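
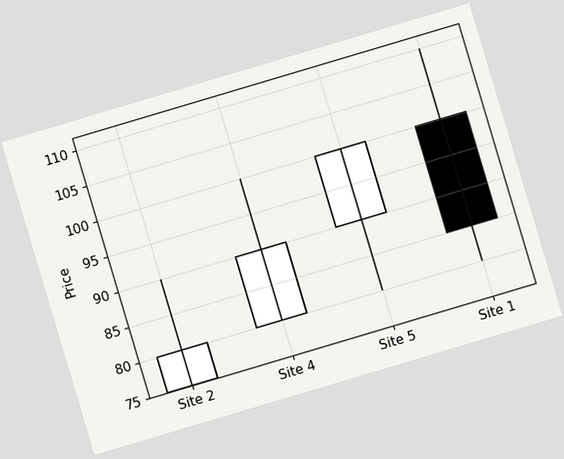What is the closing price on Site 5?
The chart is tilted about 17° counter-clockwise. The Site 5 candle closes at 100.

100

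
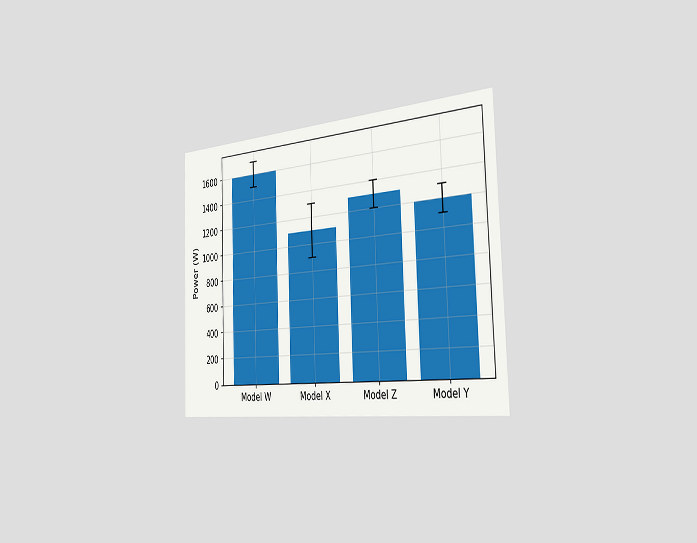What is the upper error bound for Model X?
1300W

The chart is tilted about 2° counter-clockwise and viewed slightly from the right. The Model X bar's upper whisker reaches 1300W.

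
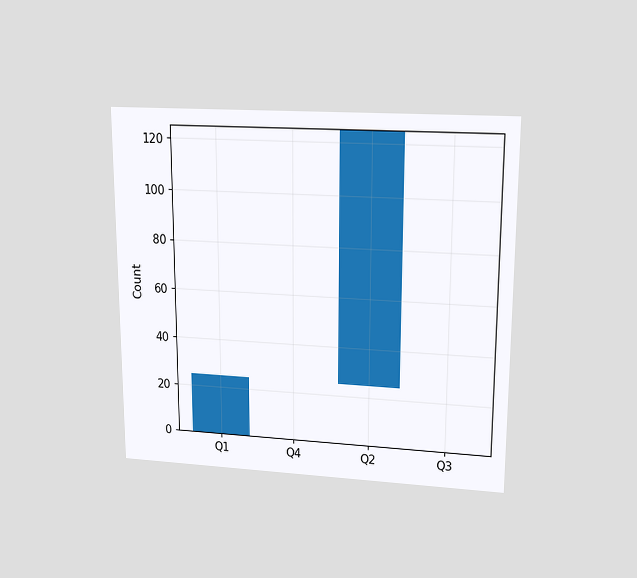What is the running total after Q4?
25

The chart is viewed slightly from above. After Q4 the running total reaches 25.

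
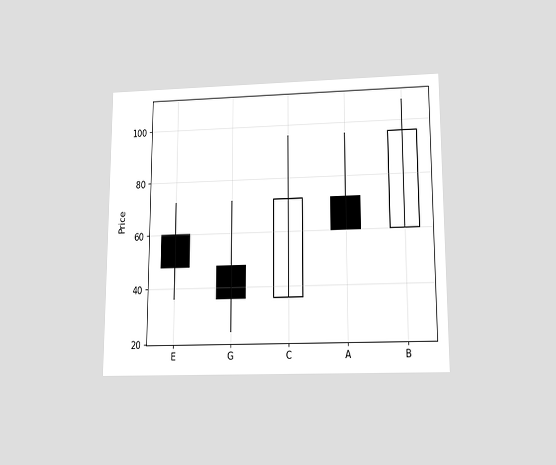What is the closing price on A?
60

The chart is viewed slightly from below. The A candle closes at 60.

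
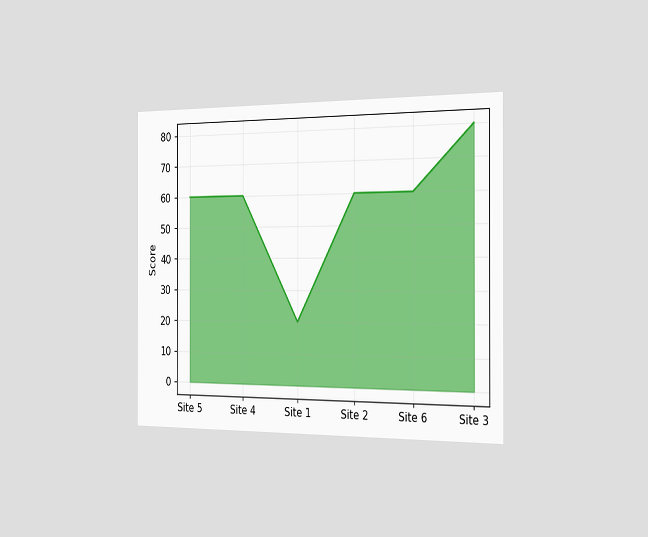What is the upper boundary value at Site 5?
The chart is viewed slightly from the right. At Site 5 the upper boundary is at 60.

60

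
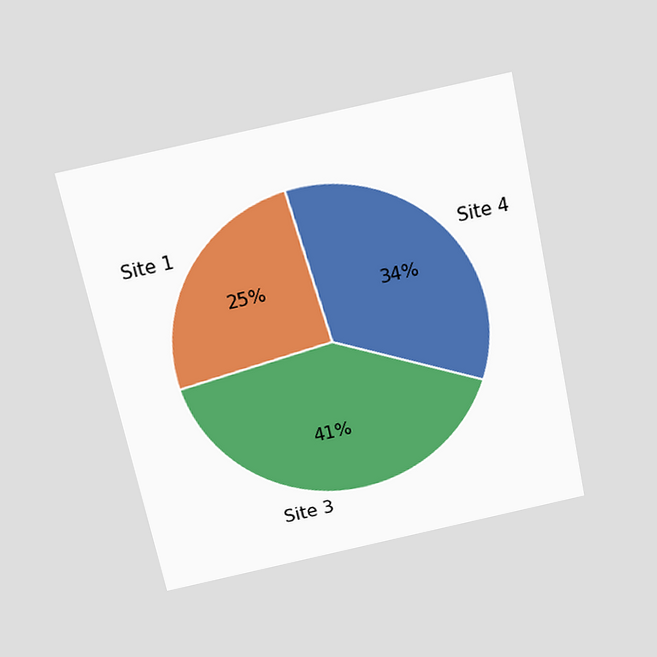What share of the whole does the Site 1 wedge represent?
25%

The chart is tilted about 12° counter-clockwise and viewed slightly from above. The Site 1 slice takes up 25% of the pie.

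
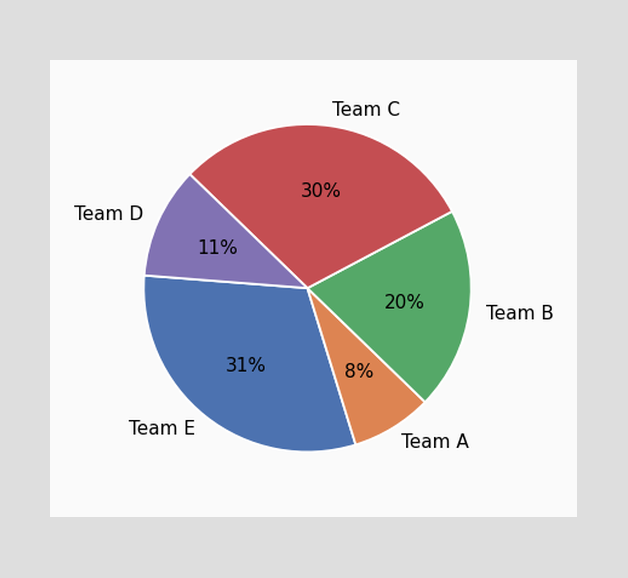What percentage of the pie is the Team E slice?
31%

The Team E slice takes up 31% of the pie.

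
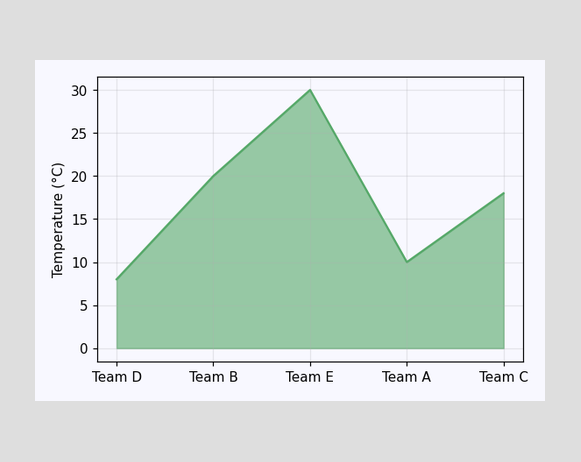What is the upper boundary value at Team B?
20°C

At Team B the upper boundary is at 20°C.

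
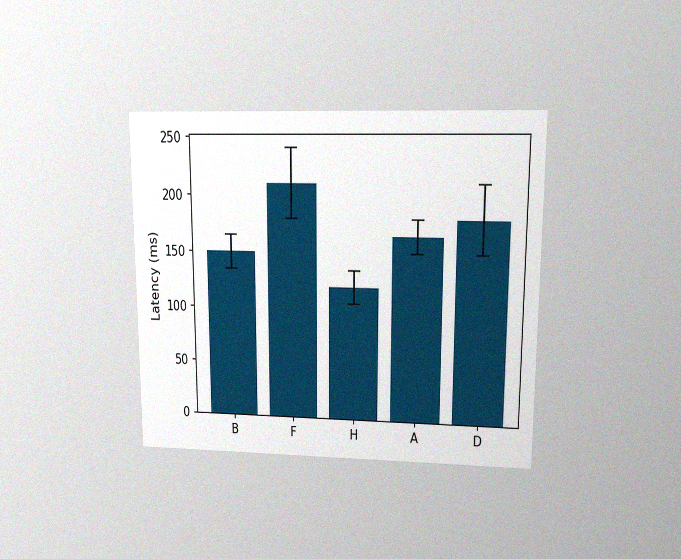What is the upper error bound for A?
180ms

The chart is viewed at a slight angle, with some photo noise. The A bar's upper whisker reaches 180ms.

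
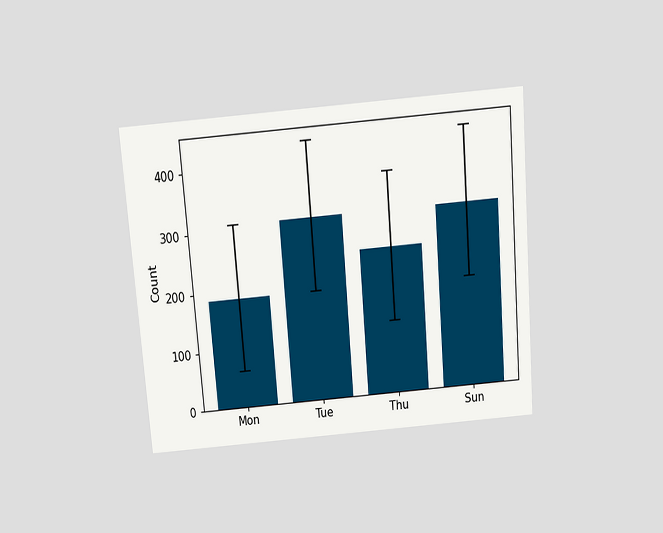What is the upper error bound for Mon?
The chart is tilted about 5° counter-clockwise and viewed slightly from above. The Mon bar's upper whisker reaches 310.

310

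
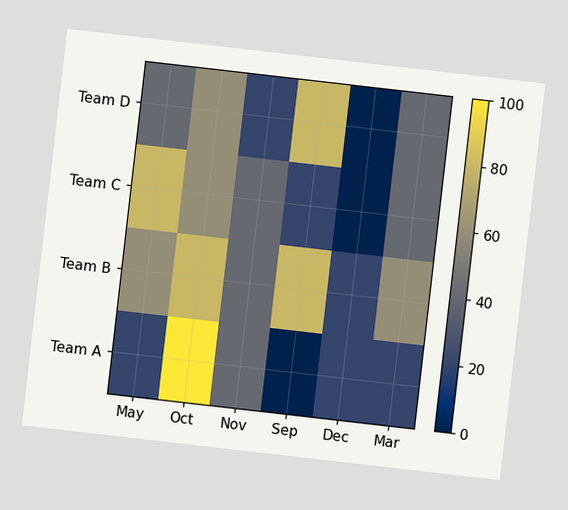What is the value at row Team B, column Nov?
40

The chart is tilted about 7° clockwise. Matching cell (Team B, Nov) against the colorbar gives 40.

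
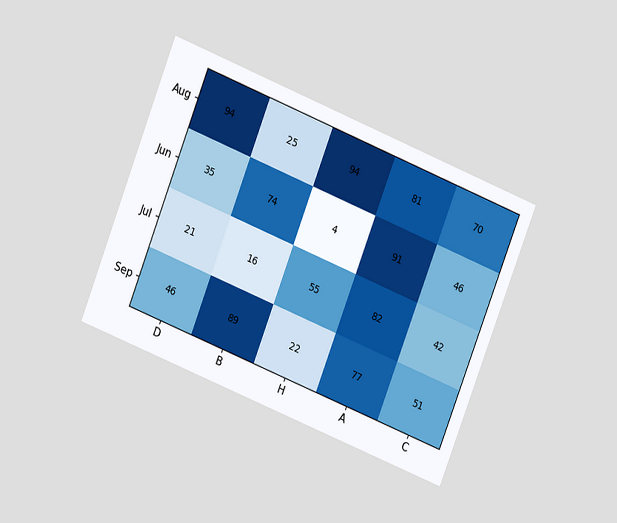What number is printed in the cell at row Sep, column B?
89

The chart is tilted about 22° clockwise and viewed at a slight angle. The (Sep, B) cell reads 89.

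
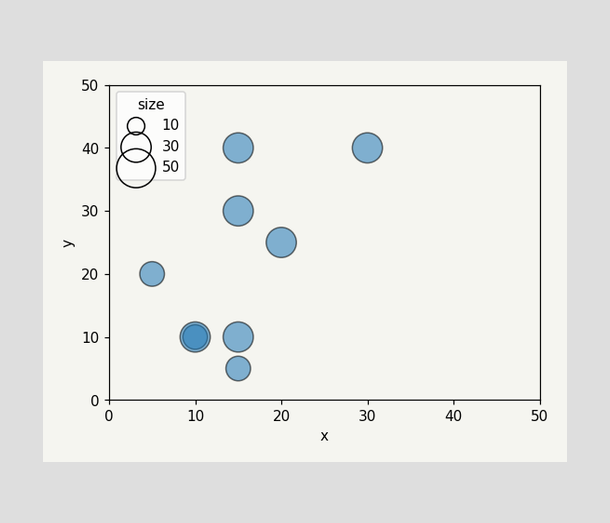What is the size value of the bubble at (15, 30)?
30

Matching the bubble at (15, 30) against the size legend gives 30.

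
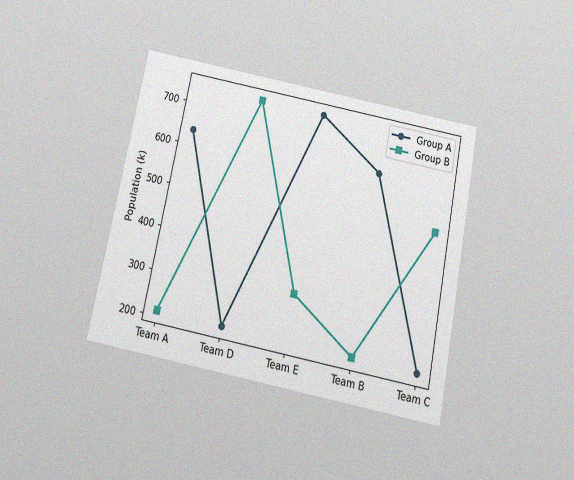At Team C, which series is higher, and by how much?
Group B, by 318k

The chart is tilted about 11° clockwise and viewed slightly from below, with some photo noise. At Team C, Group B sits above the other line by 318k.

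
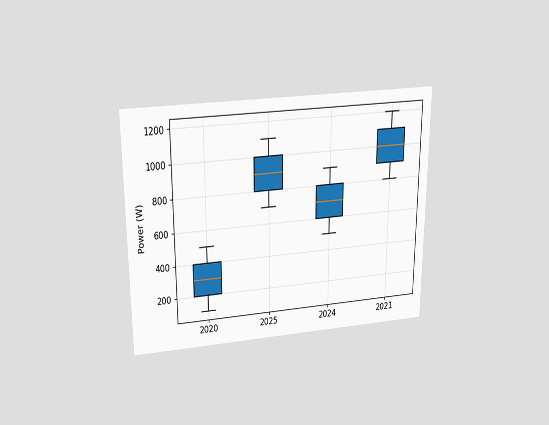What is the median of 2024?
700W

The chart is viewed slightly from above. The median line in the 2024 box sits at 700W.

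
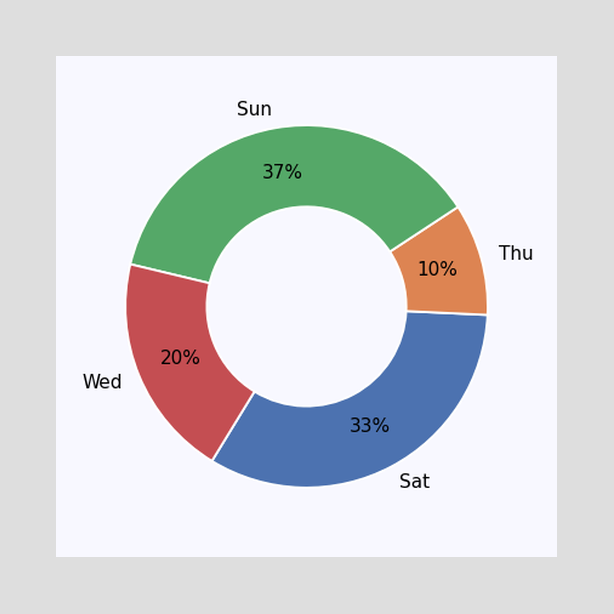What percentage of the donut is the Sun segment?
The Sun segment takes up 37% of the ring.

37%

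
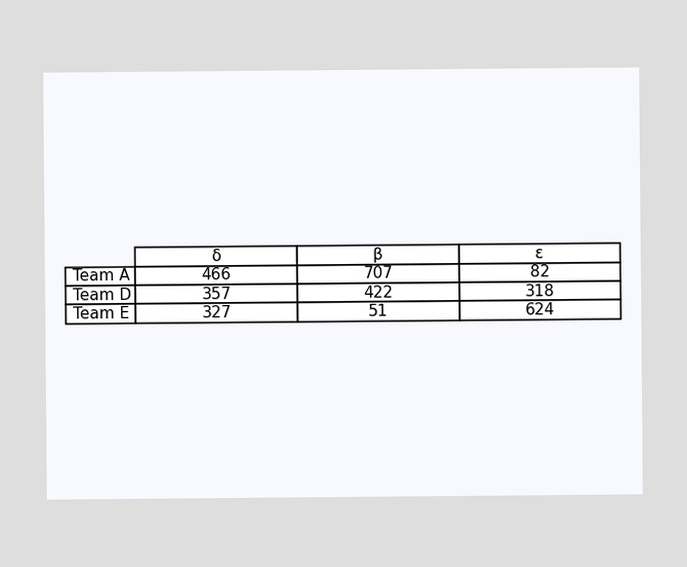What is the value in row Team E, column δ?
327

The (Team E, δ) cell reads 327.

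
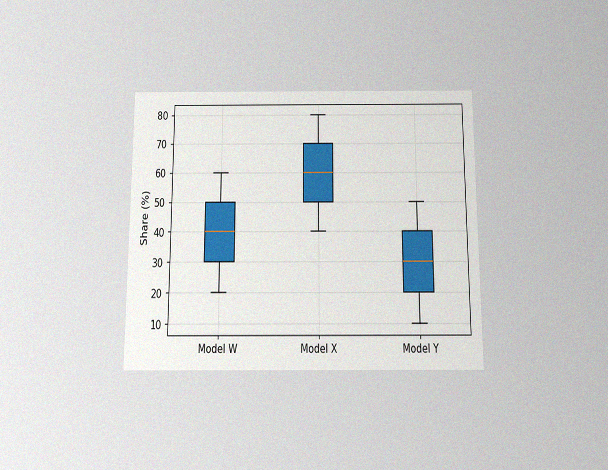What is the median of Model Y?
The chart is viewed slightly from below, with some photo noise. The median line in the Model Y box sits at 30%.

30%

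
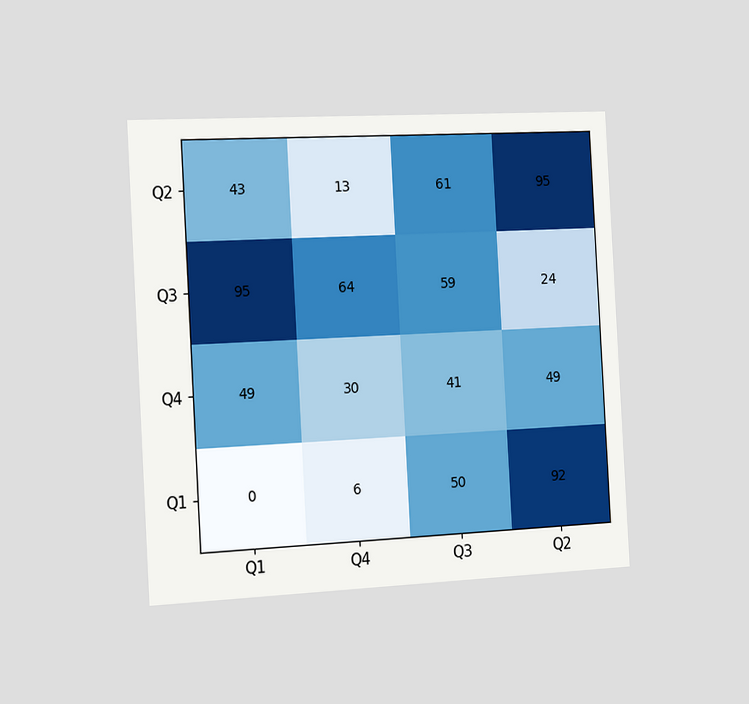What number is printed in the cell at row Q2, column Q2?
95

The chart is tilted about 3° counter-clockwise and viewed slightly from the left. The (Q2, Q2) cell reads 95.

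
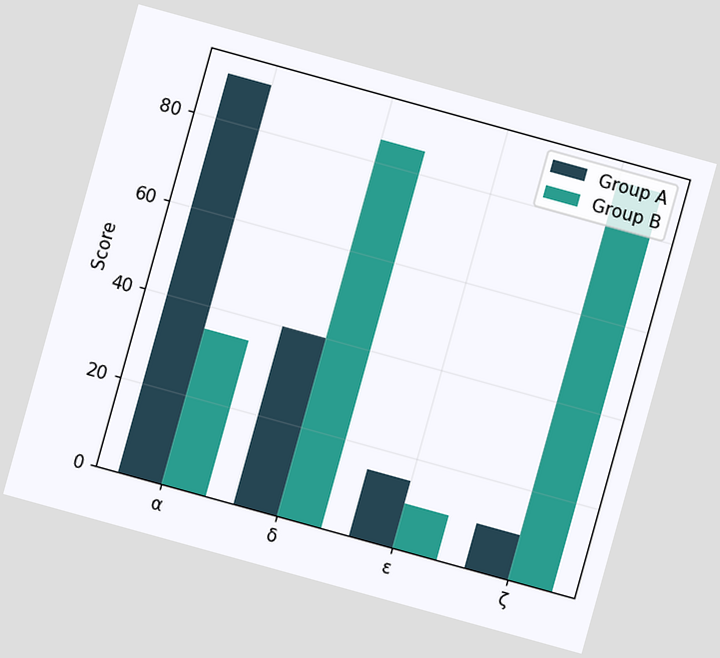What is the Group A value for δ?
40

The chart is tilted about 15° clockwise. The Group A bar at δ reaches 40 on the y-axis.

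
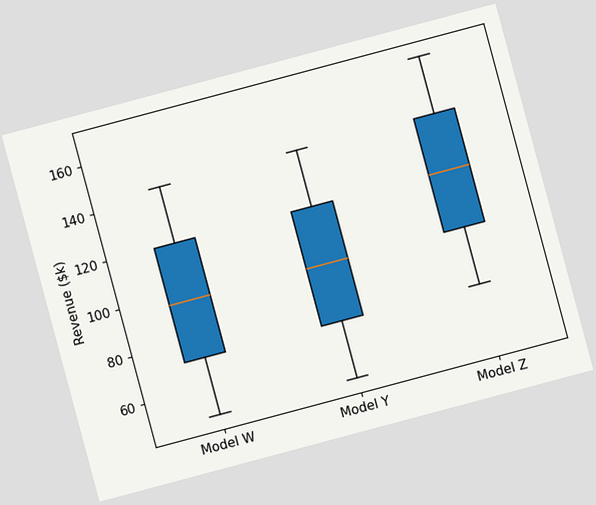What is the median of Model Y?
The chart is tilted about 15° counter-clockwise. The median line in the Model Y box sits at $96k.

$96k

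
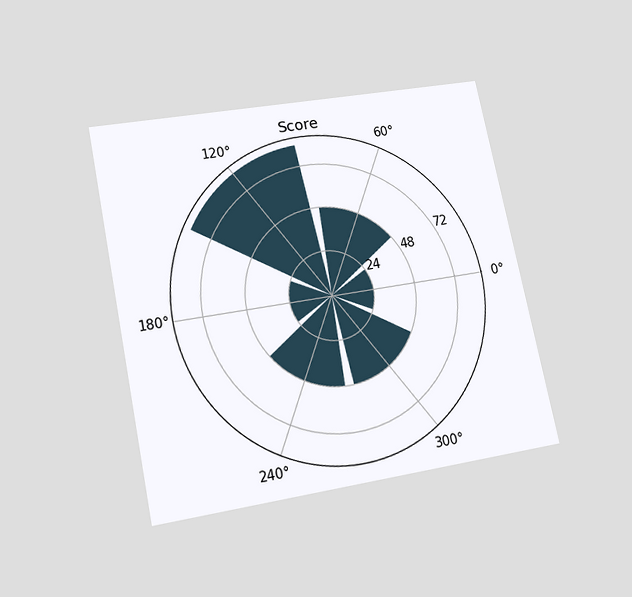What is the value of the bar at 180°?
The chart is tilted about 12° counter-clockwise and viewed slightly from below. The bar at 180° reaches 24 on the radial axis.

24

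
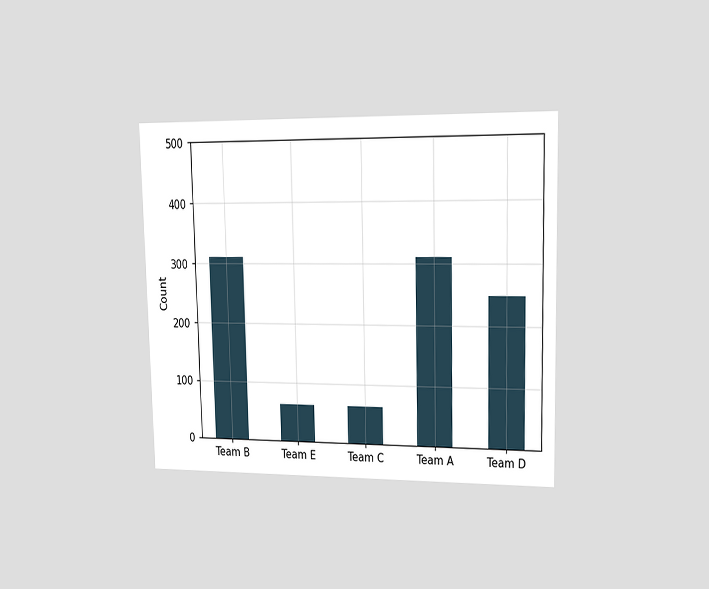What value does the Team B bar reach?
310

The chart is viewed slightly from the right. Reading along the chart's y-axis, the Team B bar reaches 310.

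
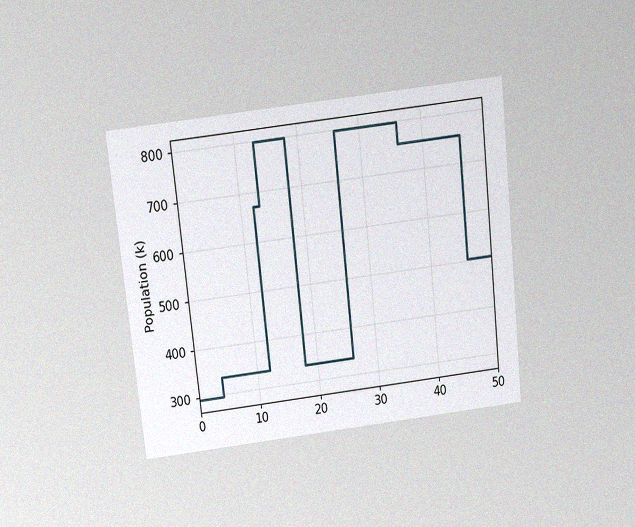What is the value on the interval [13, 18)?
798k

The chart is tilted about 6° counter-clockwise and viewed slightly from above, with some photo noise. On [13, 18) the step sits at 798k.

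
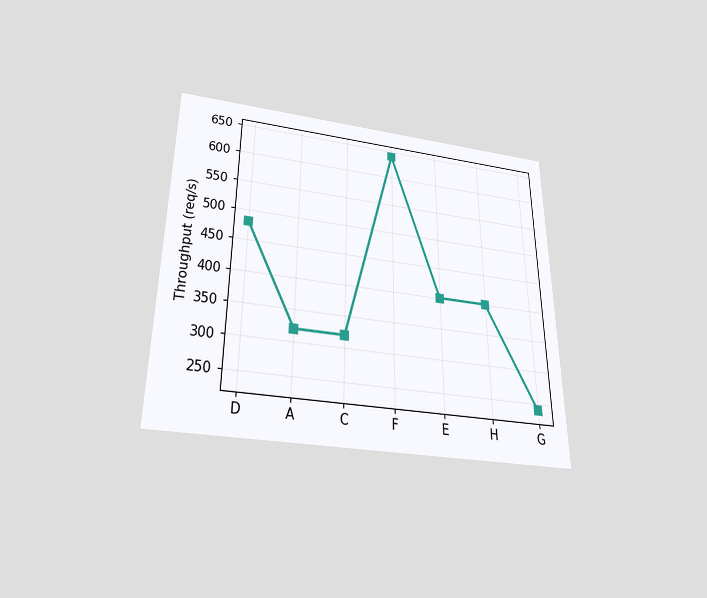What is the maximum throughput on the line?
640req/s

The chart is viewed slightly from below. The highest point is at F, and reading across to the y-axis gives 640req/s.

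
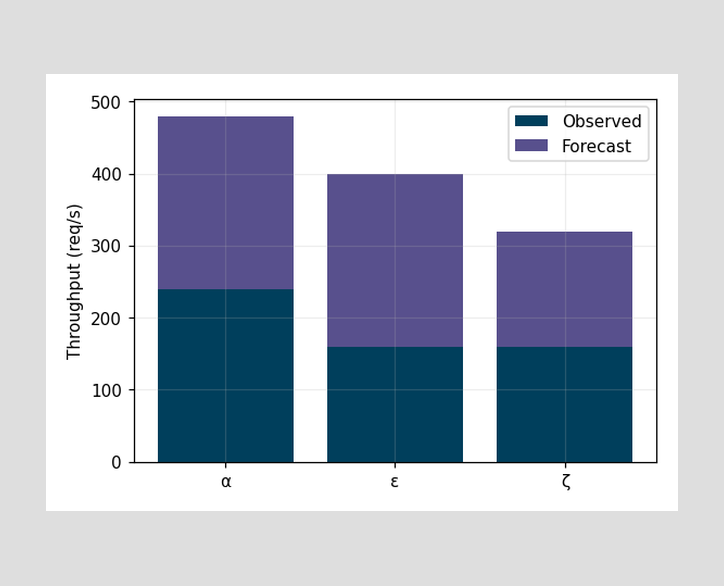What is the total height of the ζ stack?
320req/s

The ζ stack's top reaches 320req/s on the y-axis.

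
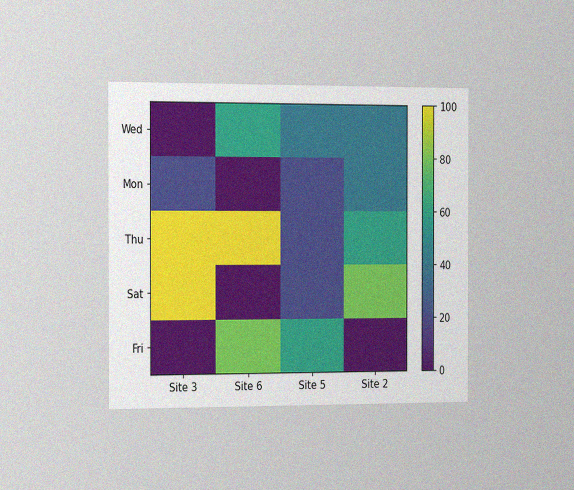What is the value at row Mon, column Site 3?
The chart is viewed slightly from the left, with some photo noise. Matching cell (Mon, Site 3) against the colorbar gives 20.

20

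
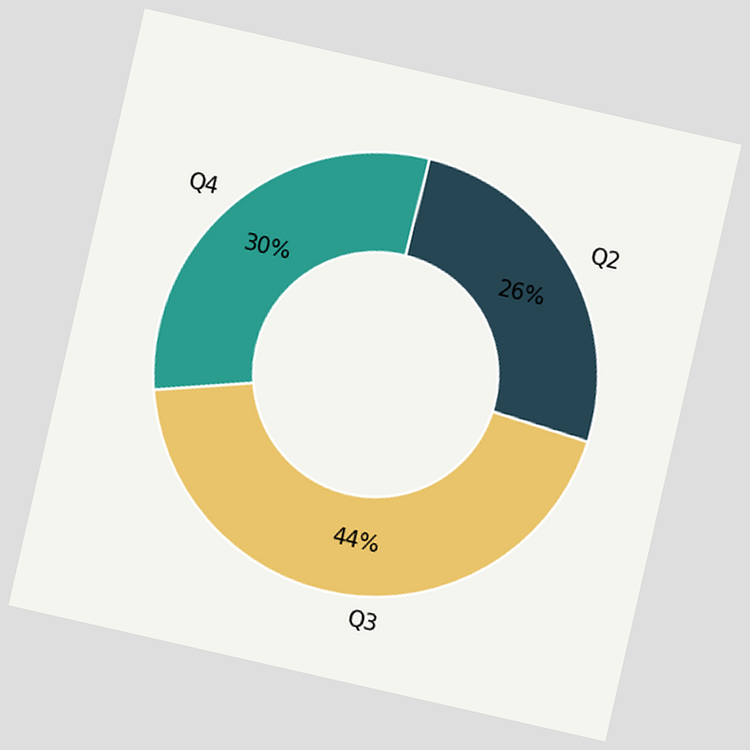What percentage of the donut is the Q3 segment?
The chart is tilted about 13° clockwise. The Q3 segment takes up 44% of the ring.

44%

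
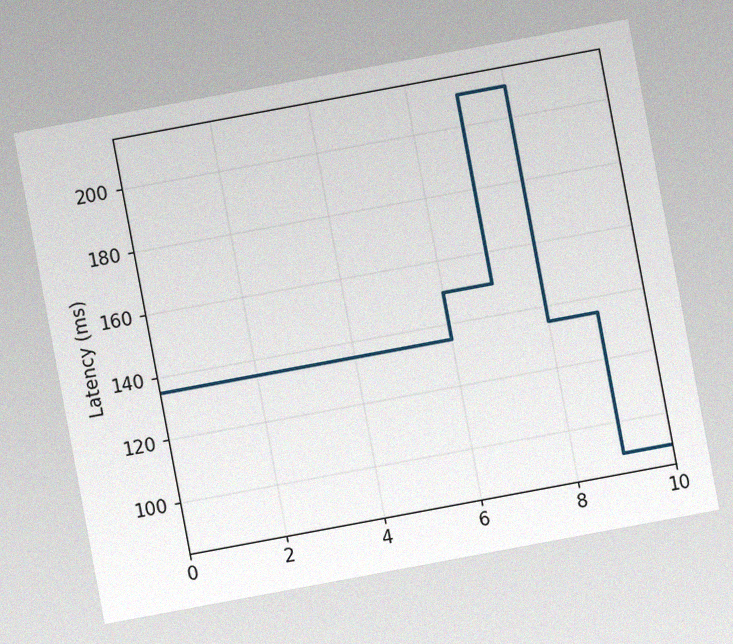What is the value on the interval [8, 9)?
The chart is tilted about 11° counter-clockwise, with some photo noise. On [8, 9) the step sits at 135ms.

135ms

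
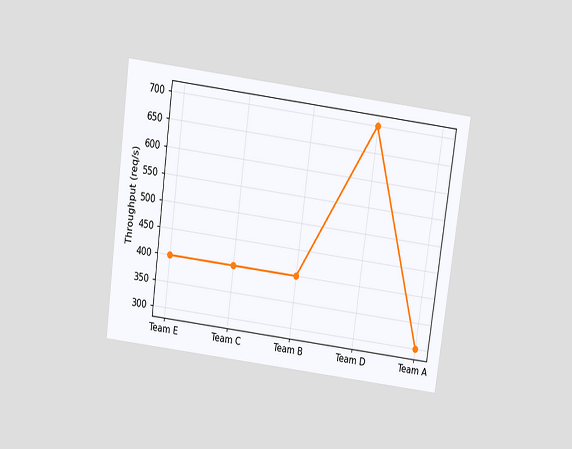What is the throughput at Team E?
The chart is tilted about 8° clockwise and viewed slightly from above. At Team E, the line is at 400req/s.

400req/s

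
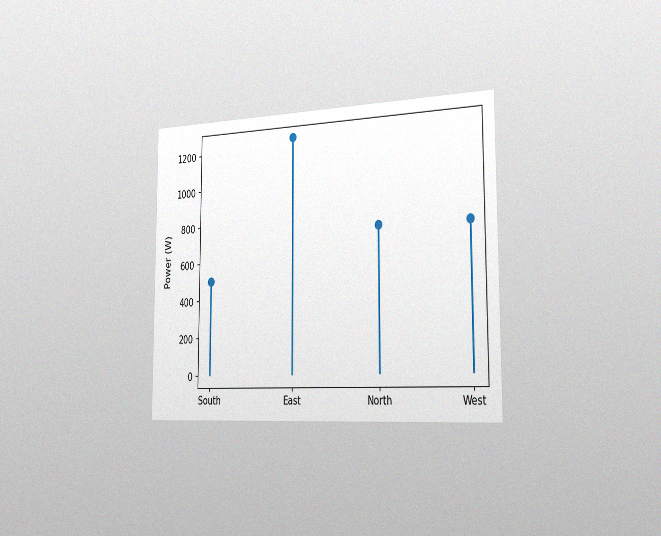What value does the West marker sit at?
750W

The chart is viewed slightly from the right, with some photo noise. The West marker sits at 750W.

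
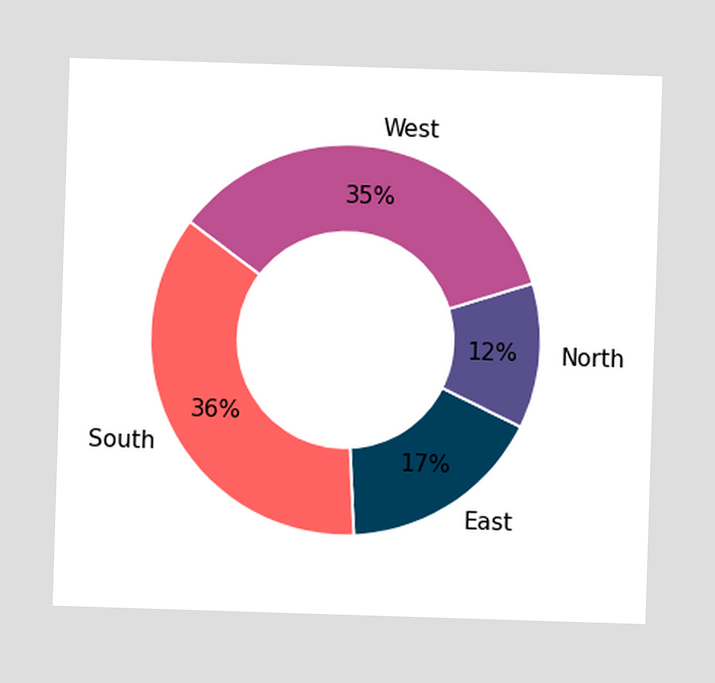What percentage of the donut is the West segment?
35%

The West segment takes up 35% of the ring.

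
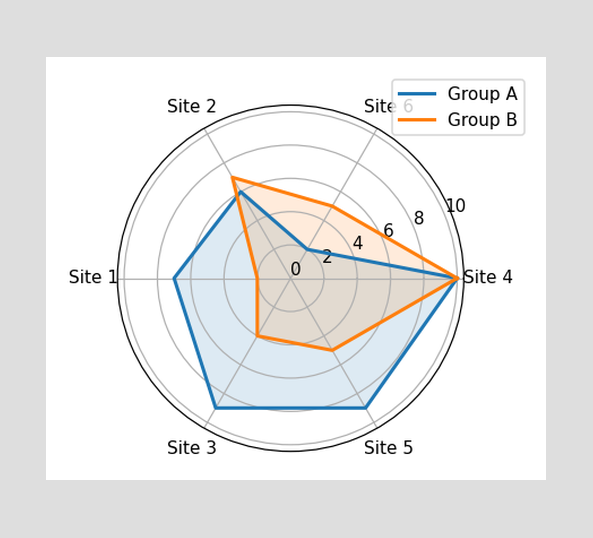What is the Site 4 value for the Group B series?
On the Site 4 axis, Group B reaches 10.

10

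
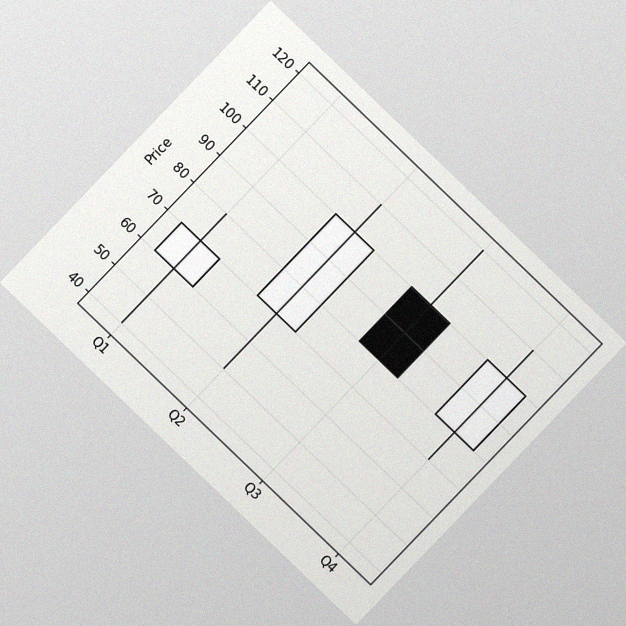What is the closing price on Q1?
70

The chart is tilted about 44° clockwise, with some photo noise. The Q1 candle closes at 70.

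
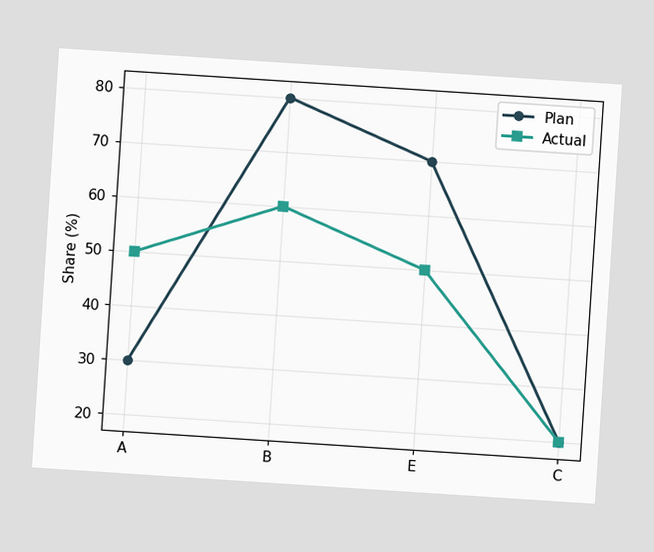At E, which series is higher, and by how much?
The chart is tilted about 4° clockwise. At E, Plan sits above the other line by 20%.

Plan, by 20%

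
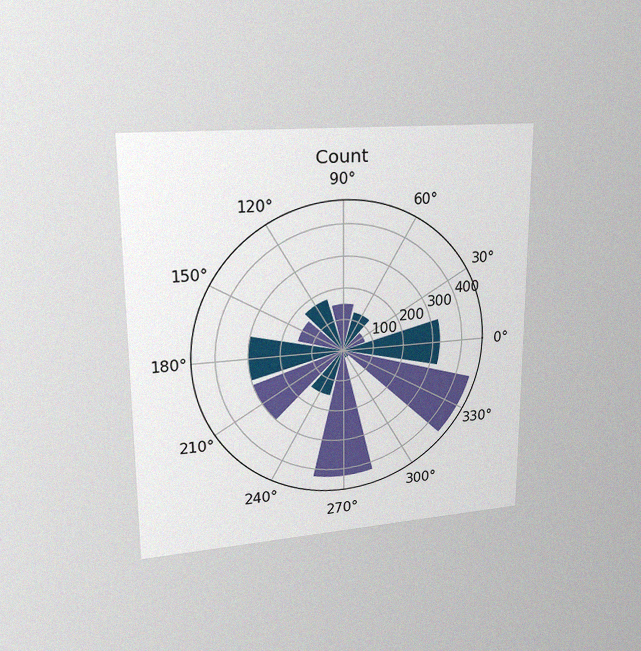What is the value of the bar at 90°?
The chart is viewed at a slight angle, with some photo noise. The bar at 90° reaches 150 on the radial axis.

150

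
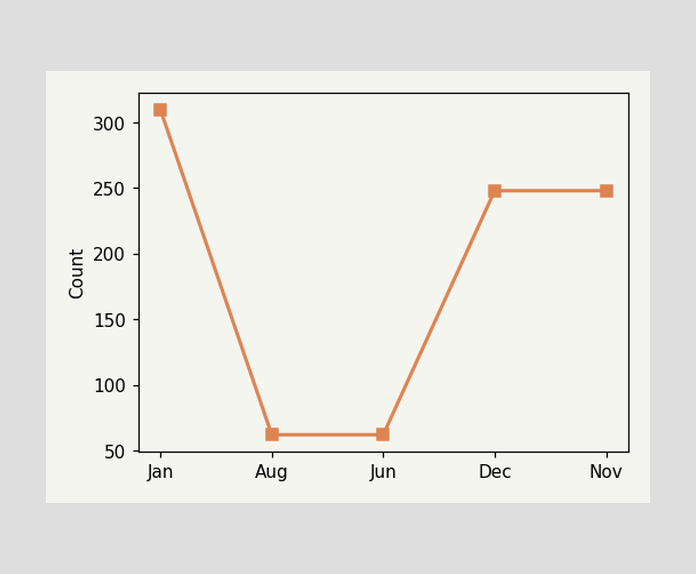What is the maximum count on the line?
The highest point is at Jan, and reading across to the y-axis gives 310.

310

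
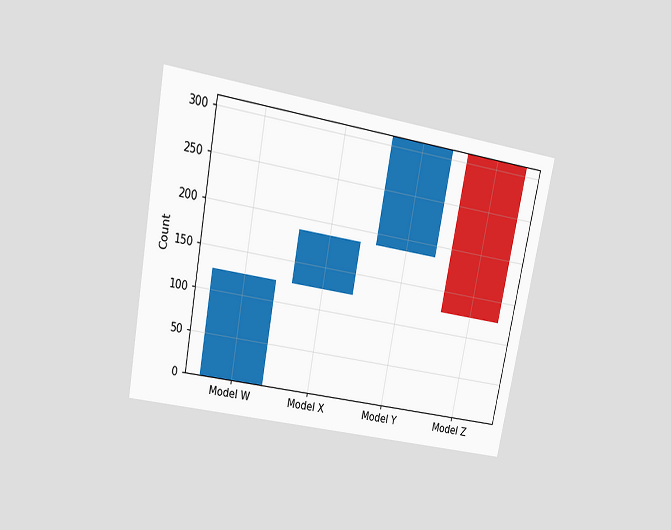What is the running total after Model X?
186

The chart is tilted about 11° clockwise and viewed slightly from above. After Model X the running total reaches 186.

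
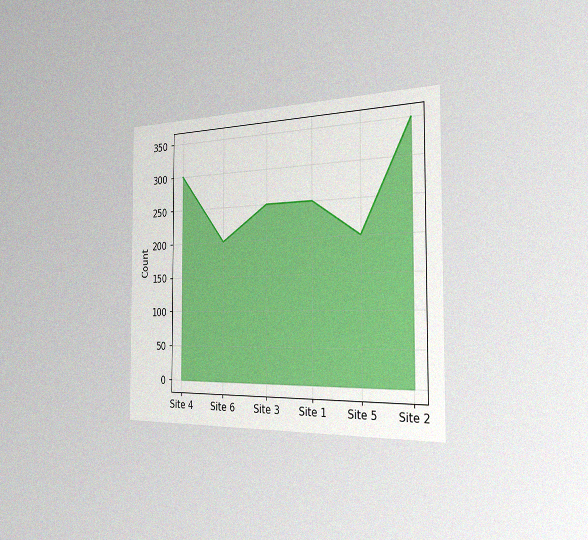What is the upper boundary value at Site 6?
200

The chart is viewed slightly from the right, with some photo noise. At Site 6 the upper boundary is at 200.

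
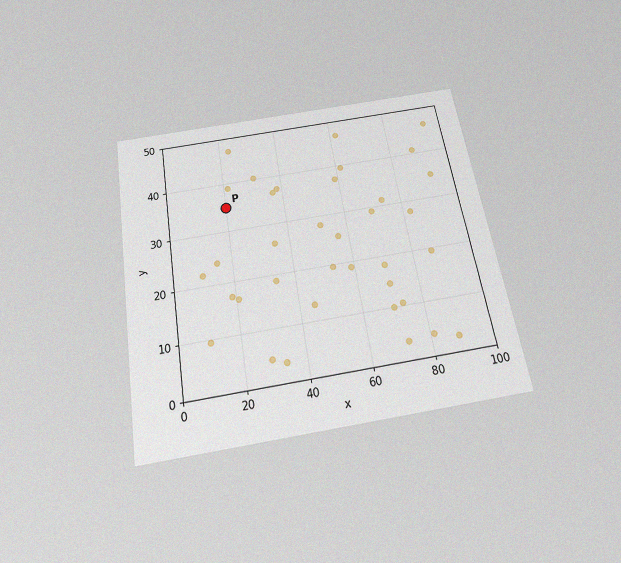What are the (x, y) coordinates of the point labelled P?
(20, 35)

The chart is tilted about 10° counter-clockwise and viewed slightly from below, with some photo noise. Following the gridlines from P to each axis, P sits at (20, 35).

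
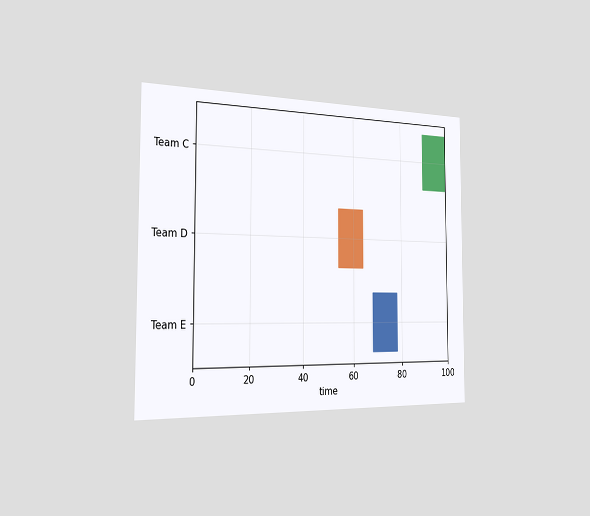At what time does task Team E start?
The chart is viewed slightly from the left. The Team E bar begins at t=68.

68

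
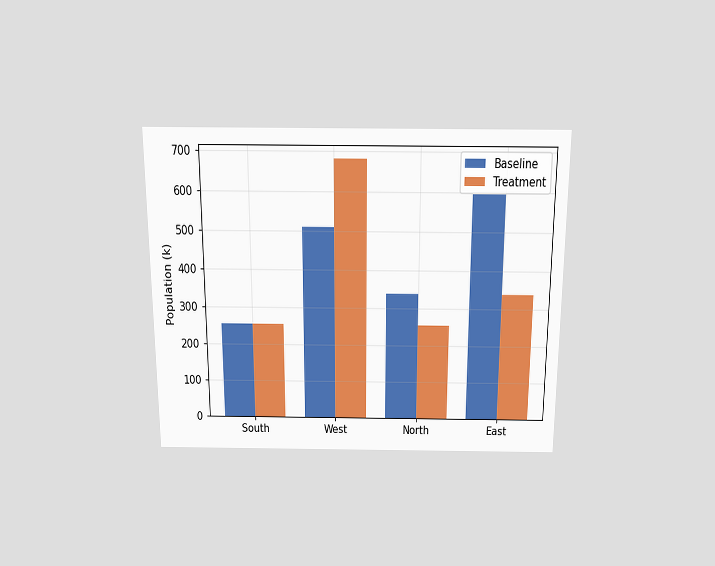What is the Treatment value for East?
340k

The chart is viewed slightly from above. The Treatment bar at East reaches 340k on the y-axis.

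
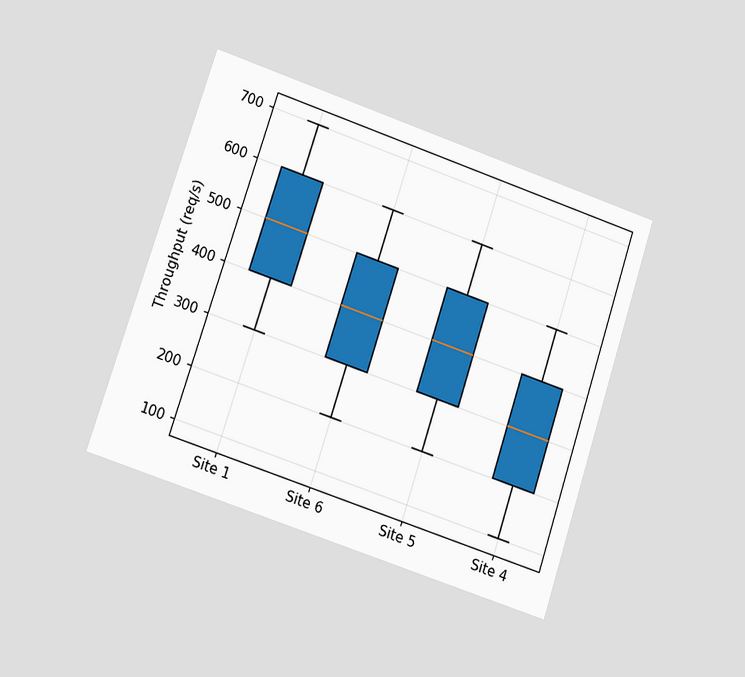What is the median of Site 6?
400req/s

The chart is tilted about 18° clockwise and viewed at a slight angle. The median line in the Site 6 box sits at 400req/s.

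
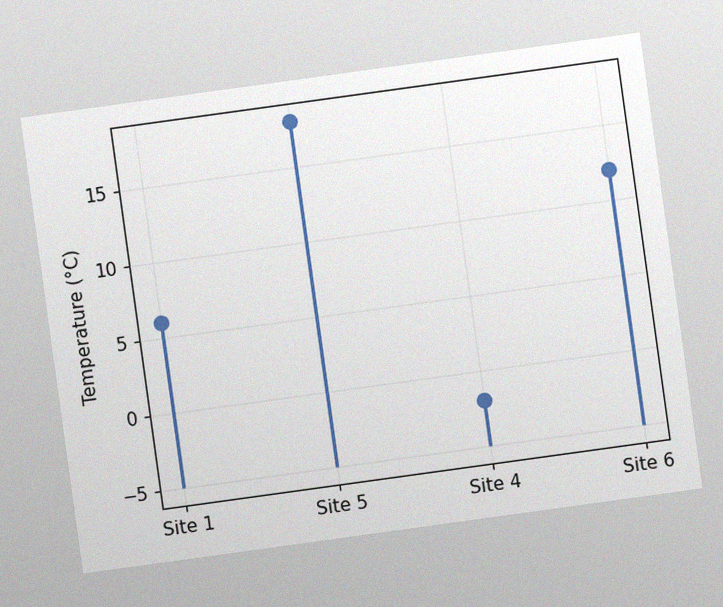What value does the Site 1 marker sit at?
6°C

The chart is tilted about 8° counter-clockwise, with some photo noise. The Site 1 marker sits at 6°C.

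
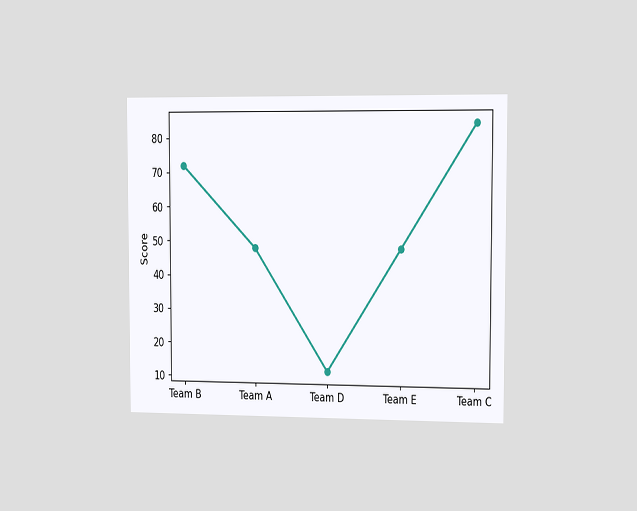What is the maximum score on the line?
The chart is viewed slightly from the right. The highest point is at Team C, and reading across to the y-axis gives 84.

84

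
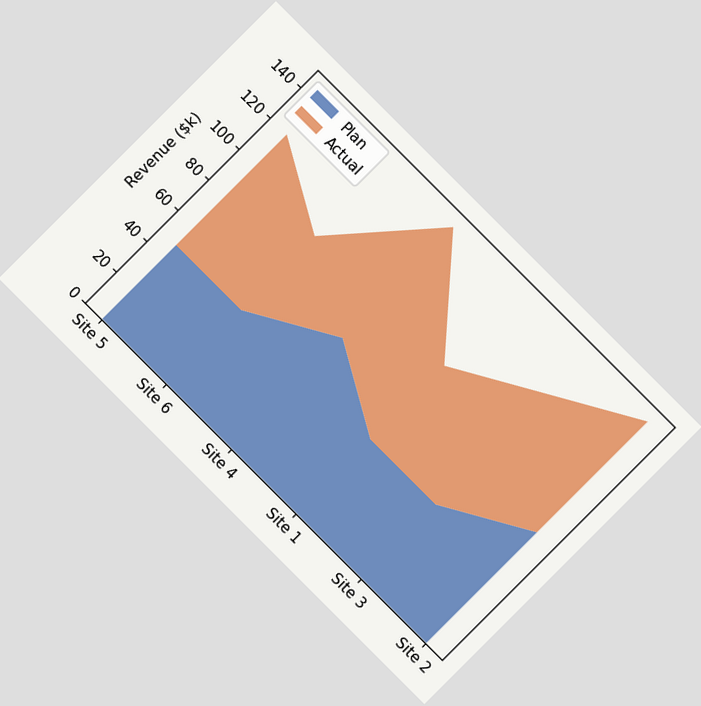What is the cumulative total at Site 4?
$144k

The chart is tilted about 45° clockwise. The stacked total at Site 4 reaches $144k.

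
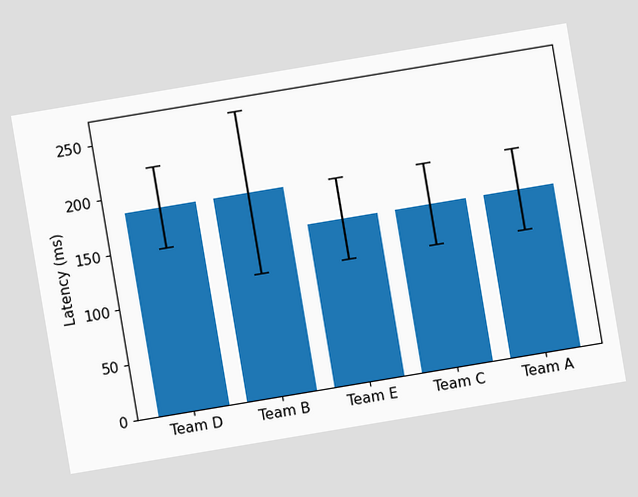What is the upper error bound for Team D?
222ms

The chart is tilted about 9° counter-clockwise. The Team D bar's upper whisker reaches 222ms.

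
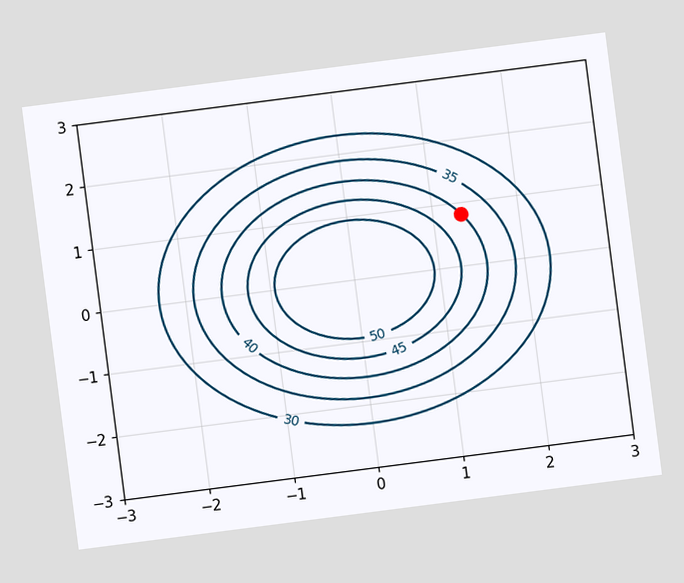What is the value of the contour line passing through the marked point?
The chart is tilted about 7° counter-clockwise. The marked point sits on the contour labelled 40.

40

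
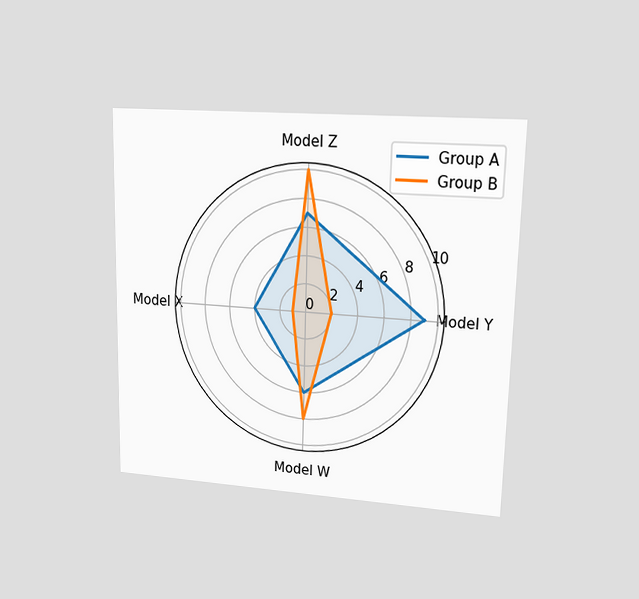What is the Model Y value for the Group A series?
The chart is viewed at a slight angle. On the Model Y axis, Group A reaches 9.

9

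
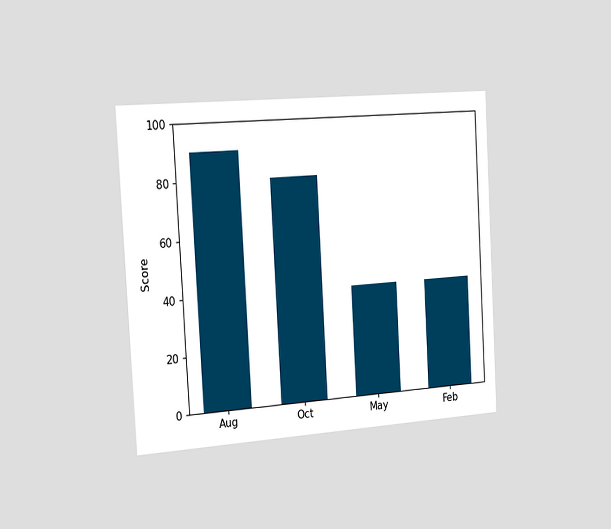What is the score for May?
40

The chart is tilted about 3° counter-clockwise and viewed slightly from the left. Reading along the chart's y-axis, the May bar reaches 40.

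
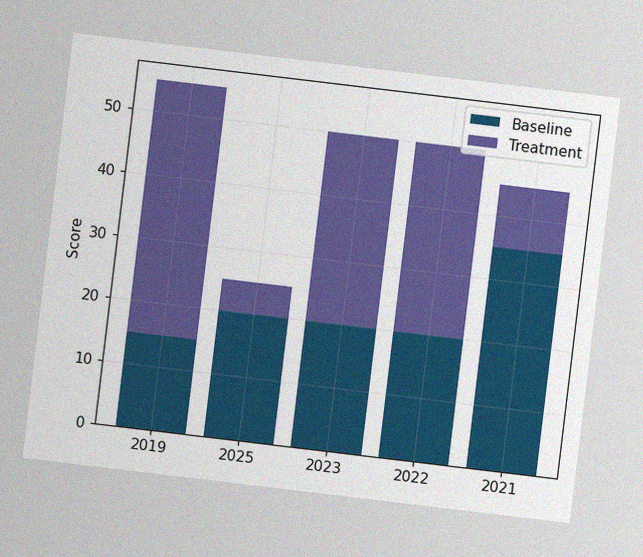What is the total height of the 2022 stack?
50

The chart is tilted about 7° clockwise, with some photo noise. The 2022 stack's top reaches 50 on the y-axis.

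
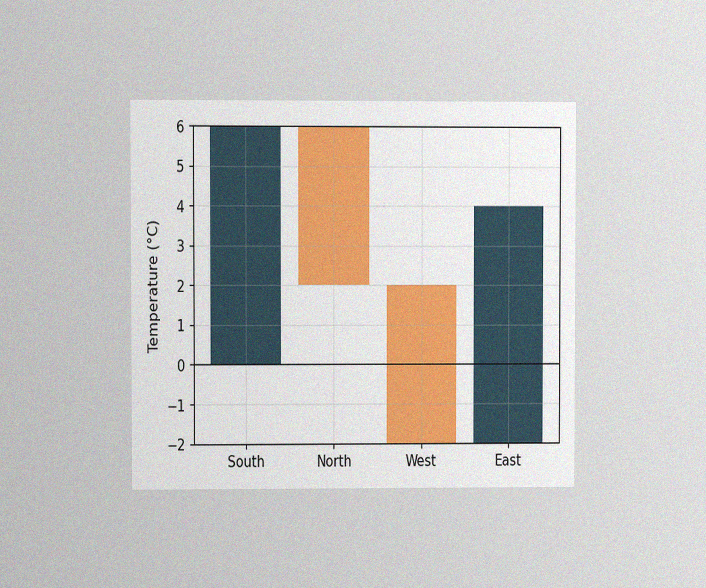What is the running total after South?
6°C

The chart is viewed at a slight angle, with some photo noise. After South the running total reaches 6°C.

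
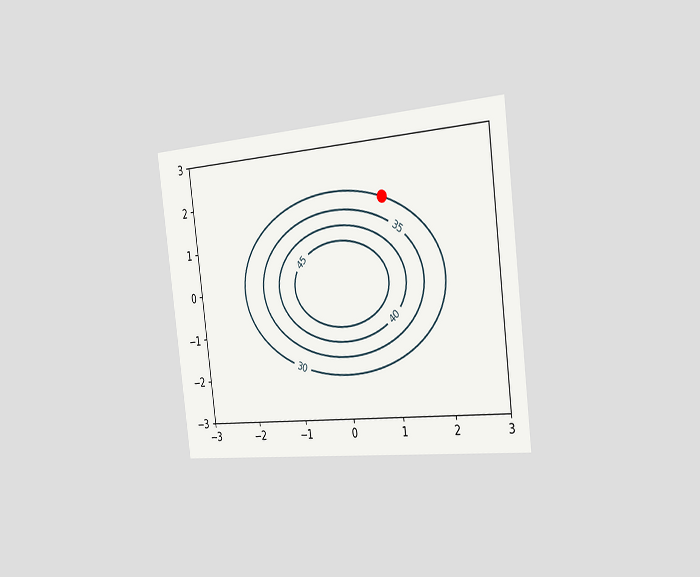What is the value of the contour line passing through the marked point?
The chart is tilted about 7° counter-clockwise and viewed slightly from the right. The marked point sits on the contour labelled 30.

30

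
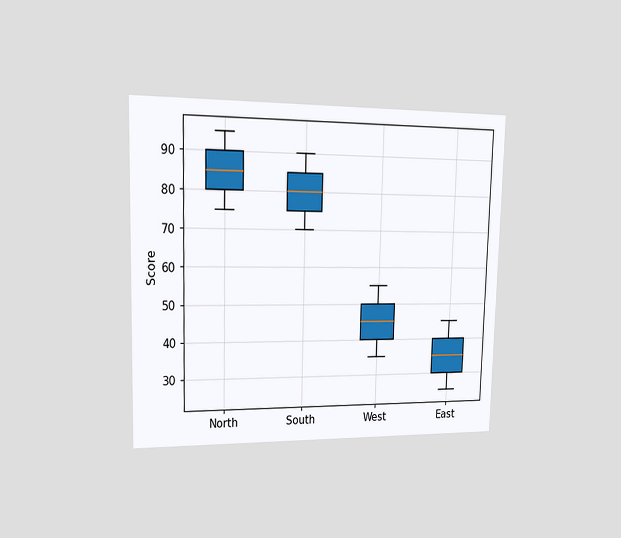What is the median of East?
The chart is viewed slightly from the left. The median line in the East box sits at 35.

35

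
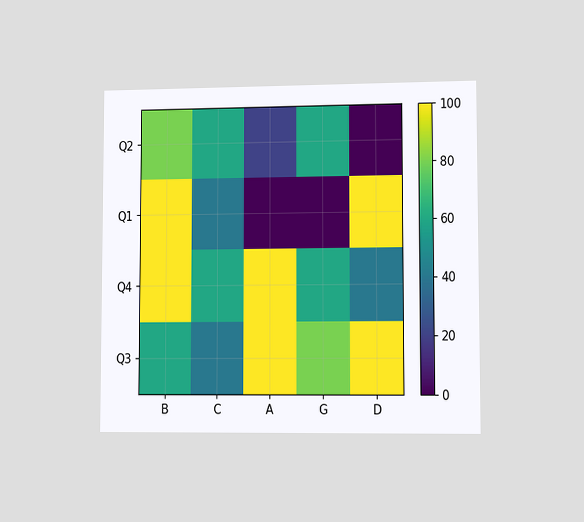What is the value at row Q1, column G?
The chart is viewed slightly from the right. Matching cell (Q1, G) against the colorbar gives 0.

0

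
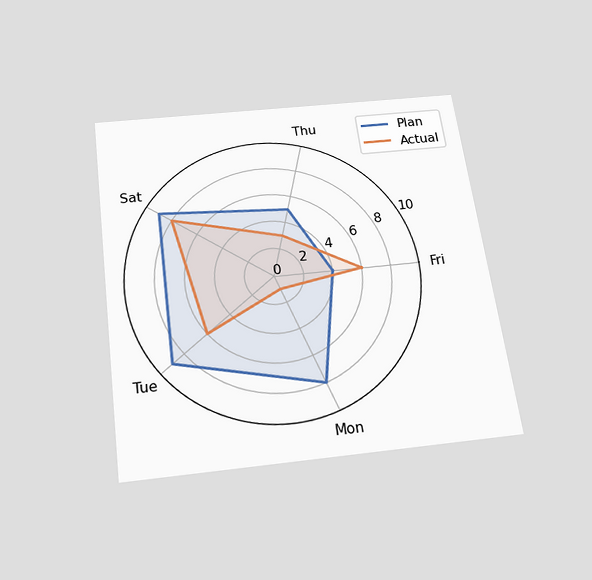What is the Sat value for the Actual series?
The chart is tilted about 8° counter-clockwise and viewed slightly from below. On the Sat axis, Actual reaches 8.

8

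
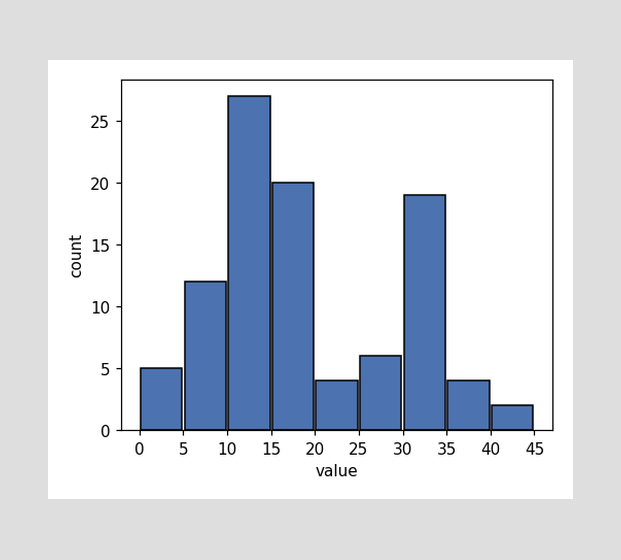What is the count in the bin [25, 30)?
The [25, 30) bin has height 6.

6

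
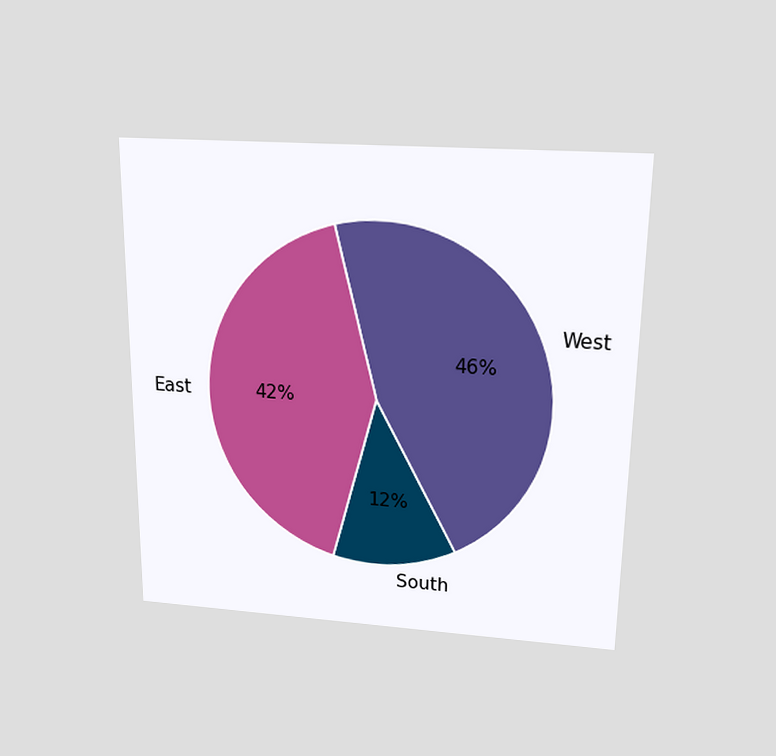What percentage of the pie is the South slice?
The chart is viewed slightly from above. The South slice takes up 12% of the pie.

12%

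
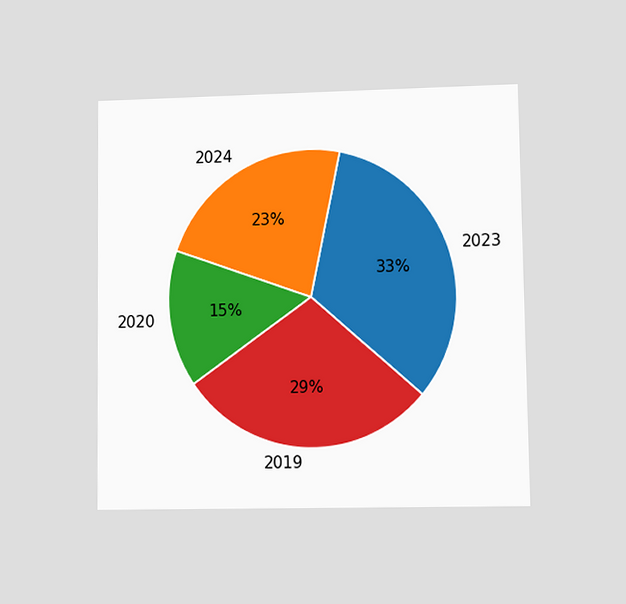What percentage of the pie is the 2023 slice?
33%

The chart is viewed at a slight angle. The 2023 slice takes up 33% of the pie.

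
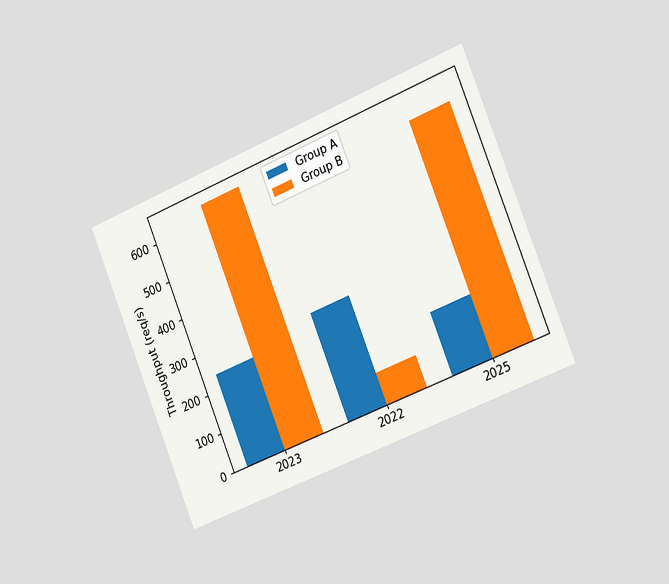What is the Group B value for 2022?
80req/s

The chart is tilted about 22° counter-clockwise and viewed slightly from the right. The Group B bar at 2022 reaches 80req/s on the y-axis.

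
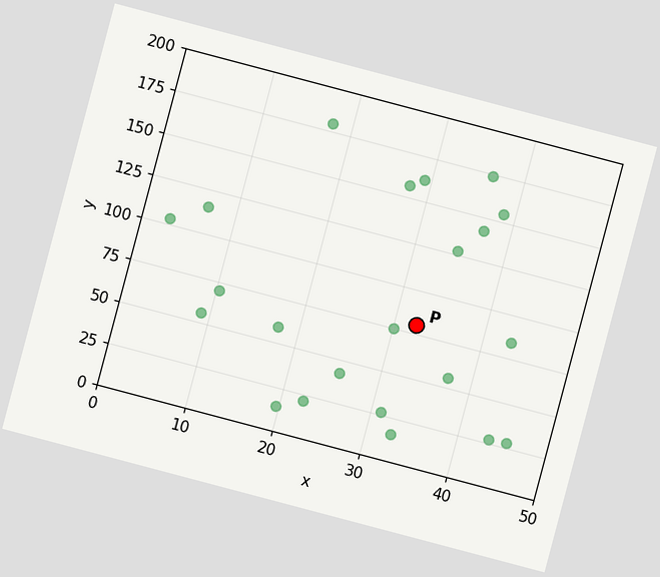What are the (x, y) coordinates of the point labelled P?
(32.5, 80)

The chart is tilted about 15° clockwise. Following the gridlines from P to each axis, P sits at (32.5, 80).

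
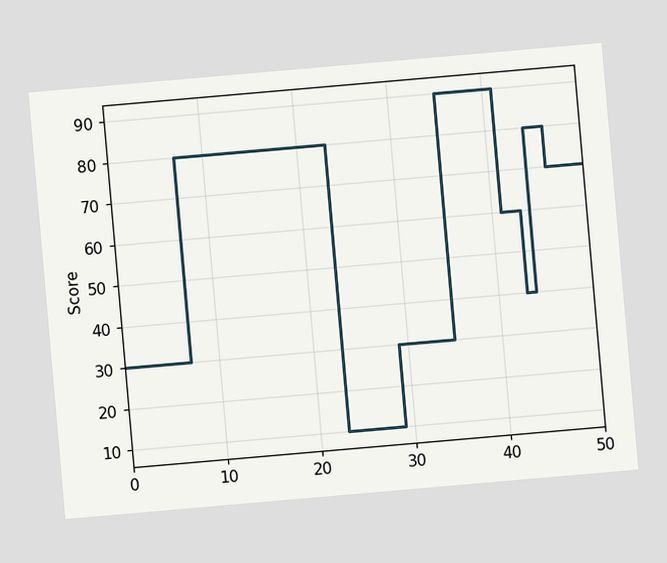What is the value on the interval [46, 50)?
70

The chart is tilted about 5° counter-clockwise. On [46, 50) the step sits at 70.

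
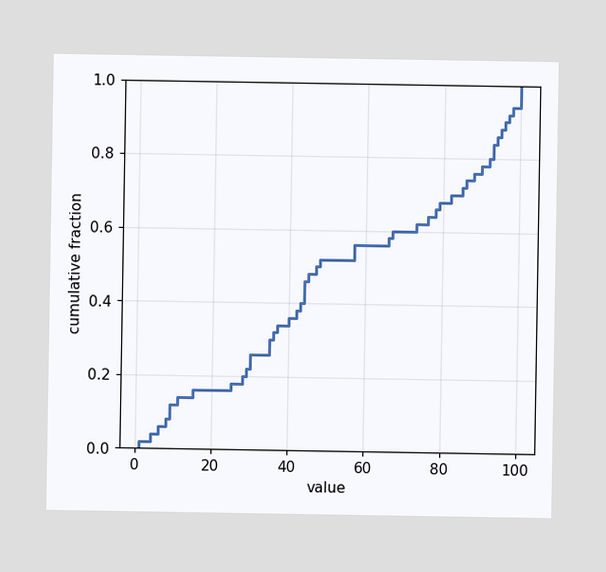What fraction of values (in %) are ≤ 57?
At x=57 the ECDF step is at 56%.

56%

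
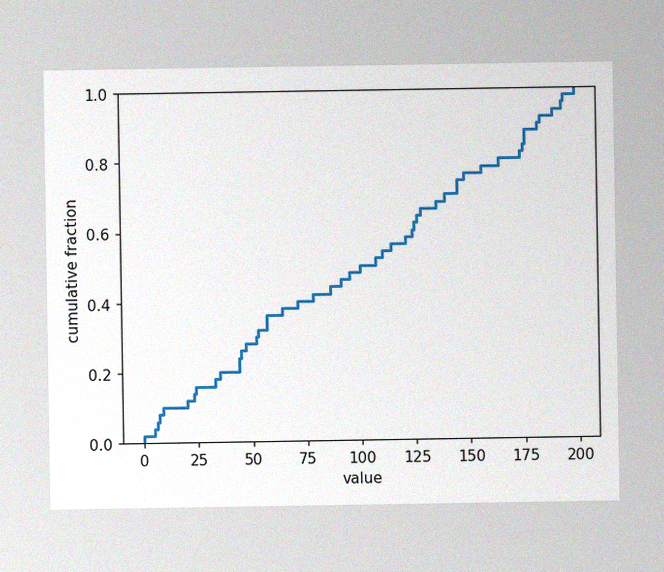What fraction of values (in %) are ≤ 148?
The image has some photo noise and uneven lighting. At x=148 the ECDF step is at 76%.

76%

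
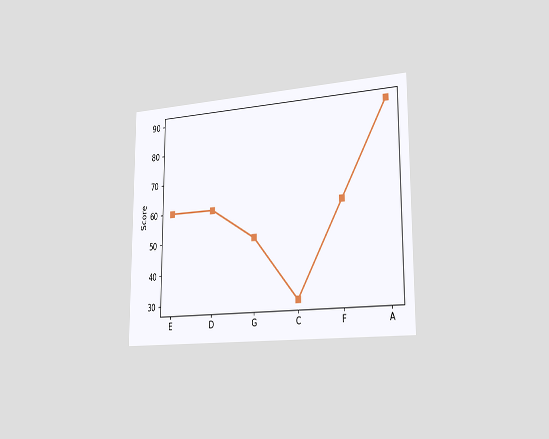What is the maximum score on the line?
The chart is viewed slightly from the right. The highest point is at A, and reading across to the y-axis gives 90.

90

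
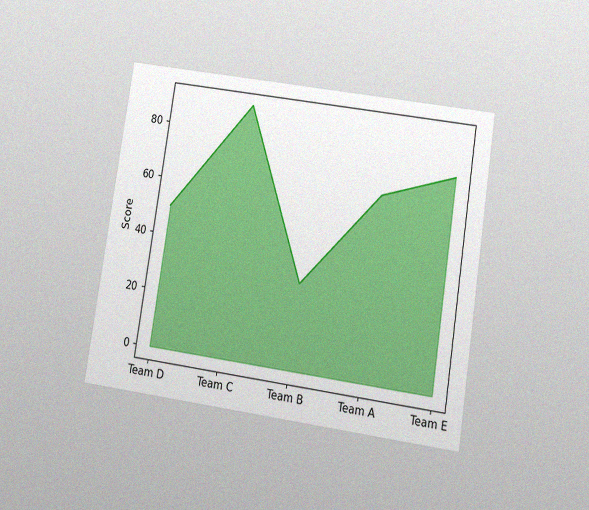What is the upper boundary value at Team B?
30

The chart is tilted about 9° clockwise and viewed at a slight angle, with some photo noise. At Team B the upper boundary is at 30.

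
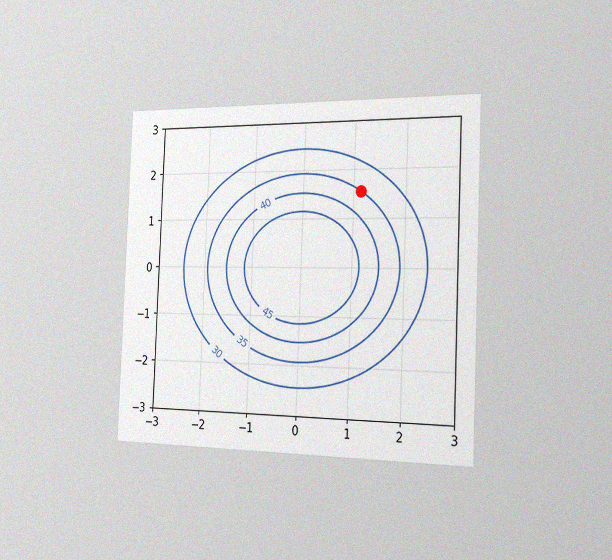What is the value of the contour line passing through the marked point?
The chart is tilted about 2° clockwise and viewed slightly from the right, with some photo noise. The marked point sits on the contour labelled 35.

35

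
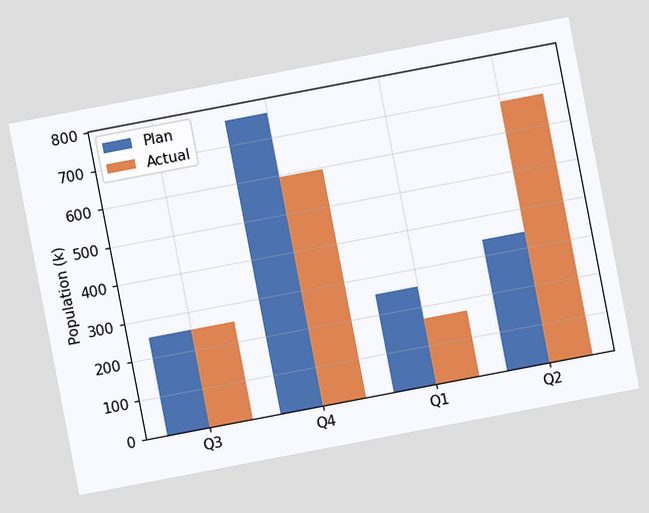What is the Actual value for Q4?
The chart is tilted about 11° counter-clockwise. The Actual bar at Q4 reaches 595k on the y-axis.

595k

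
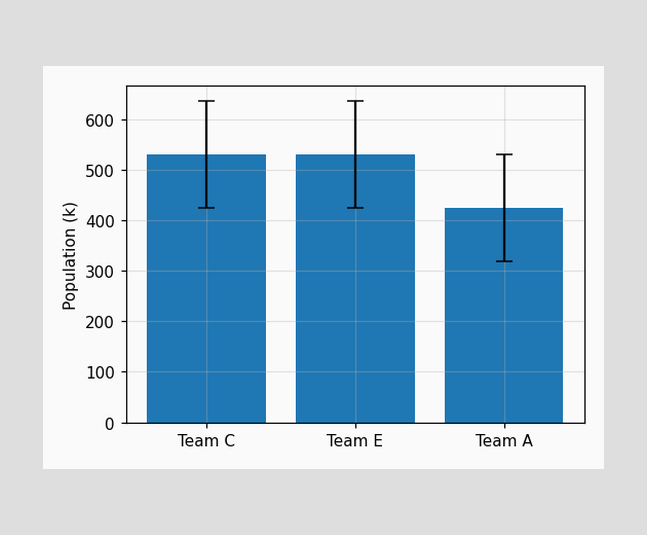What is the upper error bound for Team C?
The Team C bar's upper whisker reaches 636k.

636k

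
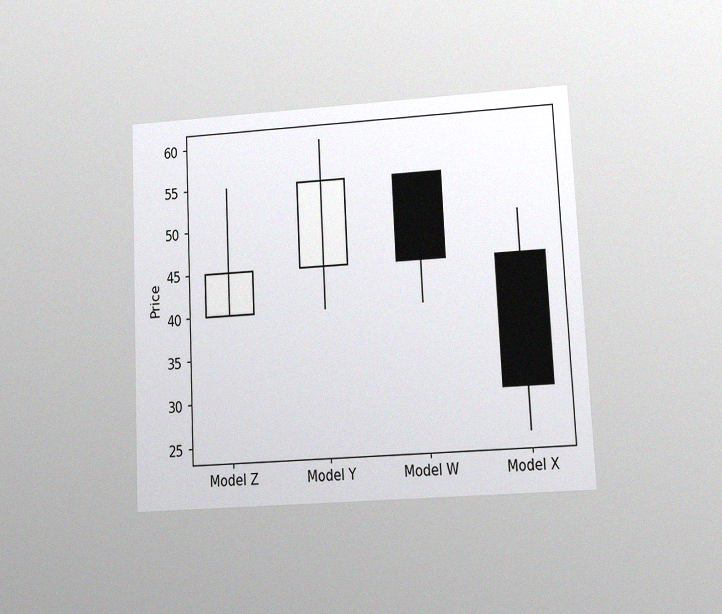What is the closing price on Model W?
The chart is tilted about 3° counter-clockwise and viewed at a slight angle, with some photo noise. The Model W candle closes at 45.

45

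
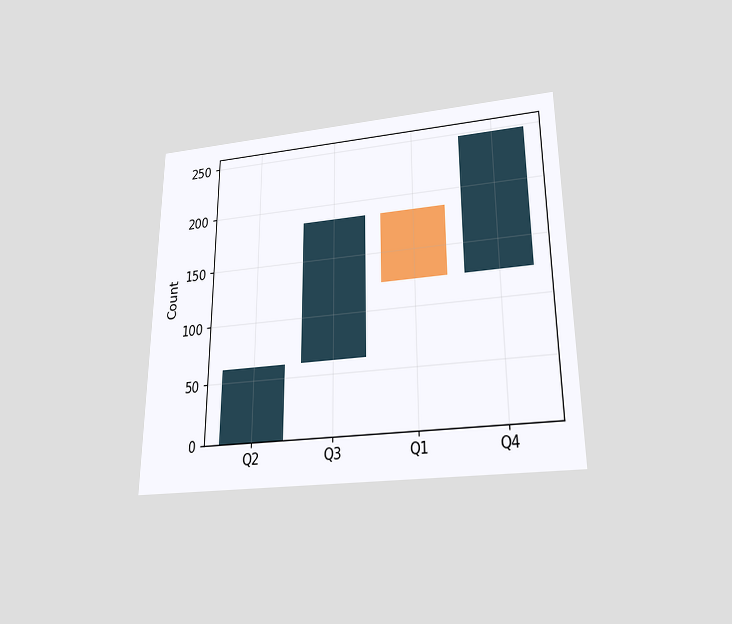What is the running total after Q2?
62

The chart is viewed slightly from below. After Q2 the running total reaches 62.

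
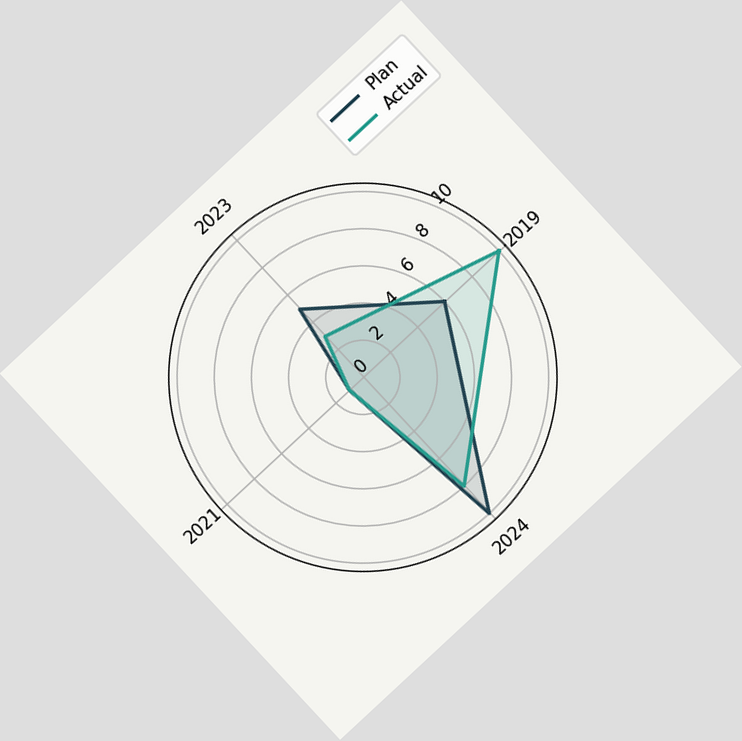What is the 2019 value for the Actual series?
The chart is tilted about 43° counter-clockwise. On the 2019 axis, Actual reaches 10.

10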